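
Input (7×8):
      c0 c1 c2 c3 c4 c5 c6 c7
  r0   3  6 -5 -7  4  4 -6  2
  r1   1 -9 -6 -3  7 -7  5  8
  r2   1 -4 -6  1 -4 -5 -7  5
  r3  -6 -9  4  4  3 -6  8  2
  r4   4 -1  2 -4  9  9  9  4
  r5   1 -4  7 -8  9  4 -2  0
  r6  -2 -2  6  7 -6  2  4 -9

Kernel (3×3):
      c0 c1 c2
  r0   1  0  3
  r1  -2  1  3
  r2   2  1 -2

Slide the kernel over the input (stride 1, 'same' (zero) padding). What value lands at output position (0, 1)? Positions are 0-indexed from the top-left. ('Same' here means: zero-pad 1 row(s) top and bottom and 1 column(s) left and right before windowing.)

The receptive field on the zero-padded input at this output position is [0 0 0 / 3 6 -5 / 1 -9 -6]. Elementwise product with the kernel and sum: 0·1 + 0·3 + 3·-2 + 6·1 + -5·3 + 1·2 + -9·1 + -6·-2.

-10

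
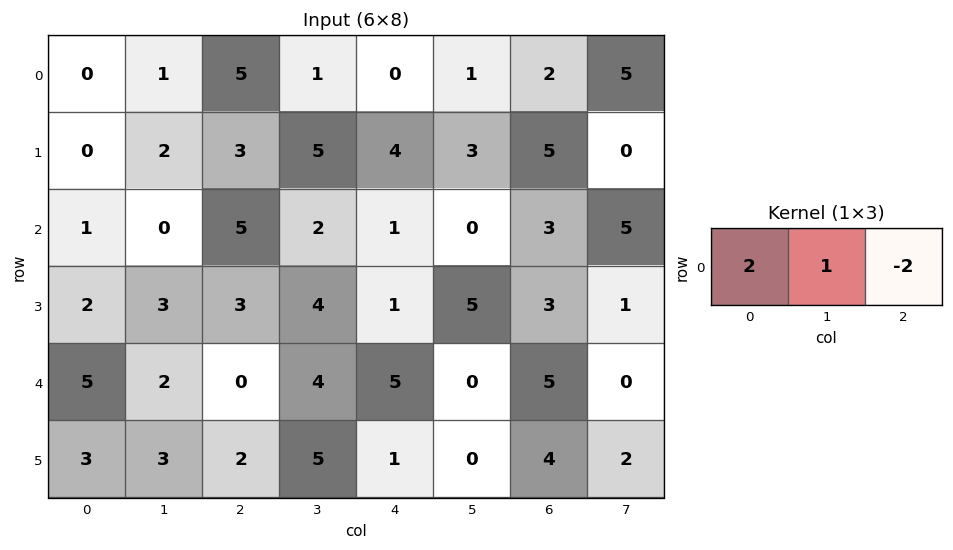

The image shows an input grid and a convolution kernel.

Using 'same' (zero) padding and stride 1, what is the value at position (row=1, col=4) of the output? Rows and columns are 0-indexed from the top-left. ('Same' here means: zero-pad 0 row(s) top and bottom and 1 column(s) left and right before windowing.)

8

The receptive field on the zero-padded input at this output position is [5 4 3]. Elementwise product with the kernel and sum: 5·2 + 4·1 + 3·-2.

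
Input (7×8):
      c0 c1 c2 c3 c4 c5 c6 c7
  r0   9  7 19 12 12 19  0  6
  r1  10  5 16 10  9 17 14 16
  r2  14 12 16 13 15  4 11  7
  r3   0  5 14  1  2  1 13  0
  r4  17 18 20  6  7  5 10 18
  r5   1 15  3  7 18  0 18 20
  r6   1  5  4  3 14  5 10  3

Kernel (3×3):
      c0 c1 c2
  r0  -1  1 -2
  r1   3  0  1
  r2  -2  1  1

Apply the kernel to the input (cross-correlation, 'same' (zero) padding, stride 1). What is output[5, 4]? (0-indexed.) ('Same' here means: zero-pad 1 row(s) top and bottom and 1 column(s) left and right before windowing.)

25

The receptive field on the zero-padded input at this output position is [6 7 5 / 7 18 0 / 3 14 5]. Elementwise product with the kernel and sum: 6·-1 + 7·1 + 5·-2 + 7·3 + 0·1 + 3·-2 + 14·1 + 5·1.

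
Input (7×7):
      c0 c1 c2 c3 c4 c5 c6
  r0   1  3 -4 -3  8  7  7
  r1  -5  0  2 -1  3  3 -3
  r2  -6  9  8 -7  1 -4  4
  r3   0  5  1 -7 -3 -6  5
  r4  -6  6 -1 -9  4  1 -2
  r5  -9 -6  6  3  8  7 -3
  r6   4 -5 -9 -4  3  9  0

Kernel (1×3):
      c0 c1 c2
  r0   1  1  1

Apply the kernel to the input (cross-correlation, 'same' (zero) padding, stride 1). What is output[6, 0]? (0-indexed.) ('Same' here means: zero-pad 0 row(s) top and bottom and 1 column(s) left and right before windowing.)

-1

The receptive field on the zero-padded input at this output position is [0 4 -5]. Elementwise product with the kernel and sum: 0·1 + 4·1 + -5·1.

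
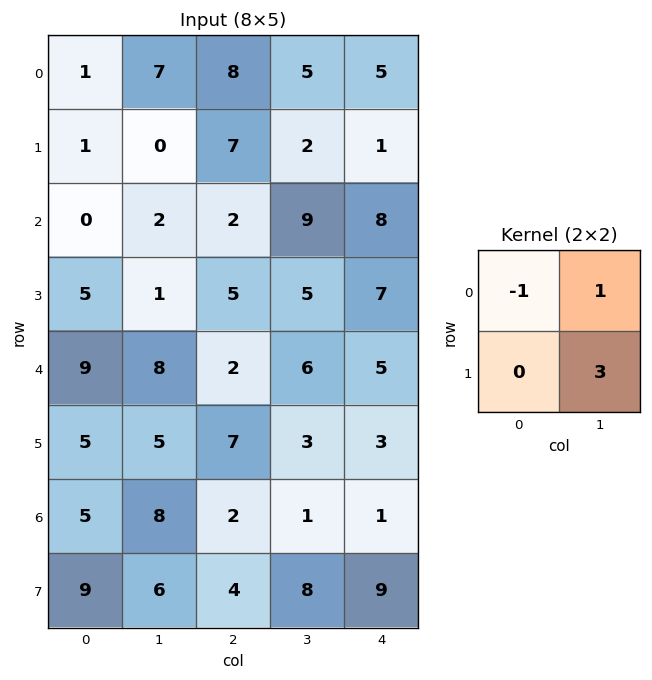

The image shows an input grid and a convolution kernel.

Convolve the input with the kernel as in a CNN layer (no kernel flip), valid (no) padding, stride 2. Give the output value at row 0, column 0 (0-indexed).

6

The receptive field on the input at this output position is [1 7 / 1 0]. Elementwise product with the kernel and sum: 1·-1 + 7·1 + 0·3.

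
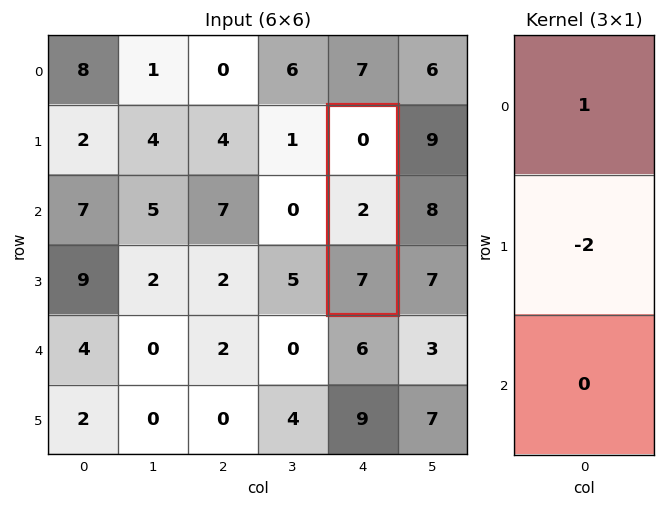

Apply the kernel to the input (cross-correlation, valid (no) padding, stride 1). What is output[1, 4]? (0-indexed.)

-4

The receptive field on the input at this output position is [0 / 2 / 7]. Elementwise product with the kernel and sum: 0·1 + 2·-2.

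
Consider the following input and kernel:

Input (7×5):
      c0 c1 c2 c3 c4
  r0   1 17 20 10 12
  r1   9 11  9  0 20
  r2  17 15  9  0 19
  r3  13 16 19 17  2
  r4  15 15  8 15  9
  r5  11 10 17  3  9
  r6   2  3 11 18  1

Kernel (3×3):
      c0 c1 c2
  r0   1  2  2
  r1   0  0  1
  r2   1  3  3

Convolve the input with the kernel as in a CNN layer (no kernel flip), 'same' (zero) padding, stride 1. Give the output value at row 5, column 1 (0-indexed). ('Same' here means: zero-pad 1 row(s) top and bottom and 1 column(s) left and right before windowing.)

122

The receptive field on the zero-padded input at this output position is [15 15 8 / 11 10 17 / 2 3 11]. Elementwise product with the kernel and sum: 15·1 + 15·2 + 8·2 + 17·1 + 2·1 + 3·3 + 11·3.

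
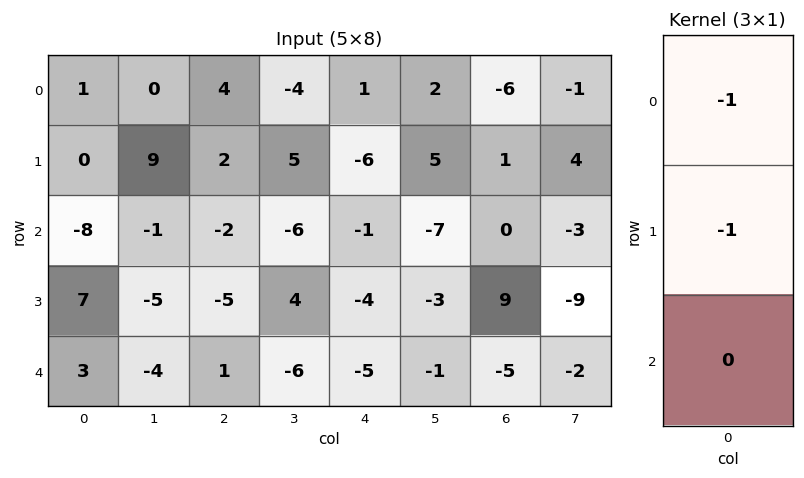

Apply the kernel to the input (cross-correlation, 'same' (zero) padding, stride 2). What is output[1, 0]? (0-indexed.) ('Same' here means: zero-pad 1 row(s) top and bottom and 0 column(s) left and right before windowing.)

8

The receptive field on the zero-padded input at this output position is [0 / -8 / 7]. Elementwise product with the kernel and sum: 0·-1 + -8·-1.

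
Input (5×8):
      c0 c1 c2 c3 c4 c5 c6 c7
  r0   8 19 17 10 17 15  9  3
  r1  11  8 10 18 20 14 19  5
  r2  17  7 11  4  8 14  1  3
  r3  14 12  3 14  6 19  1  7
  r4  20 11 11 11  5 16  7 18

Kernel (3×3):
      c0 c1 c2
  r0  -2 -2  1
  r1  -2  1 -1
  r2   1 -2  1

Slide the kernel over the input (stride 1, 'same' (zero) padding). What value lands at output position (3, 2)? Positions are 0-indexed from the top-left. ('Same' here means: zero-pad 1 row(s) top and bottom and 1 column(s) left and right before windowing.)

-67

The receptive field on the zero-padded input at this output position is [7 11 4 / 12 3 14 / 11 11 11]. Elementwise product with the kernel and sum: 7·-2 + 11·-2 + 4·1 + 12·-2 + 3·1 + 14·-1 + 11·1 + 11·-2 + 11·1.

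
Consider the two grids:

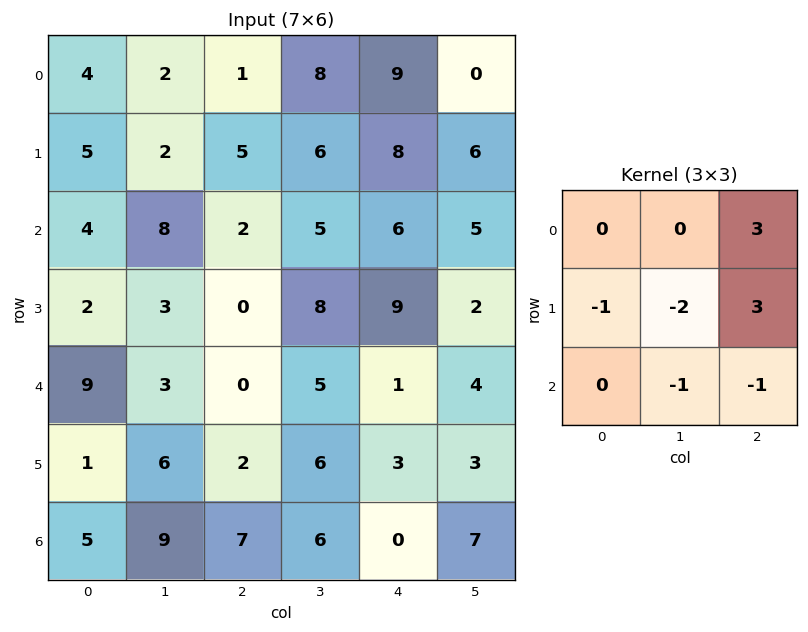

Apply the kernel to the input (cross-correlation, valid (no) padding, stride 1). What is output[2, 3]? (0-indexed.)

The receptive field on the input at this output position is [5 6 5 / 8 9 2 / 5 1 4]. Elementwise product with the kernel and sum: 5·3 + 8·-1 + 9·-2 + 2·3 + 1·-1 + 4·-1.

-10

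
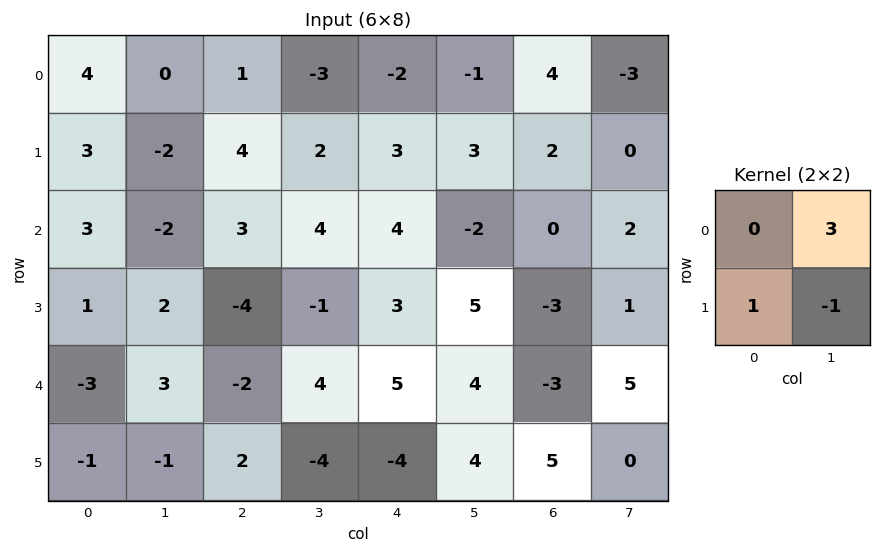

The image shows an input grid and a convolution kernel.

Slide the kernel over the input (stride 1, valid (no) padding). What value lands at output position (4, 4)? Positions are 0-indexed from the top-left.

4

The receptive field on the input at this output position is [5 4 / -4 4]. Elementwise product with the kernel and sum: 4·3 + -4·1 + 4·-1.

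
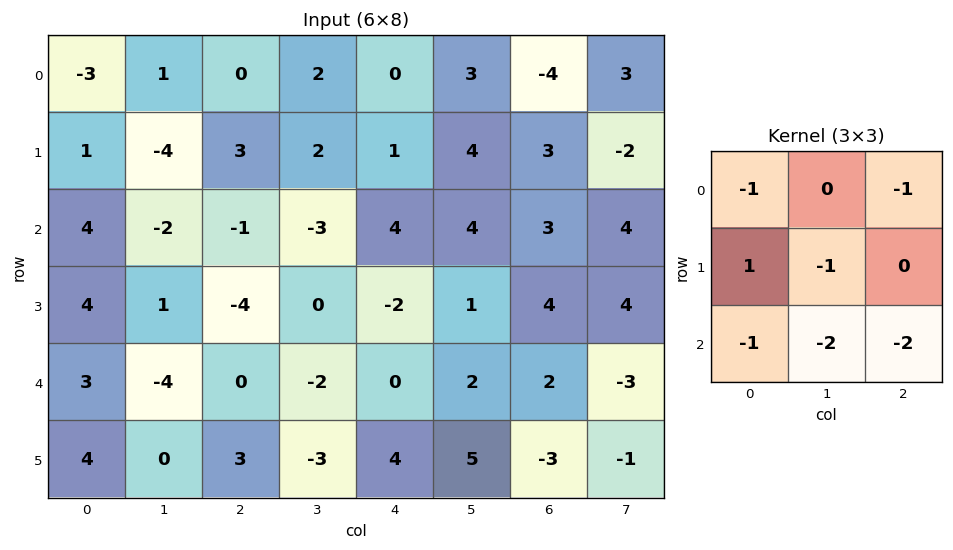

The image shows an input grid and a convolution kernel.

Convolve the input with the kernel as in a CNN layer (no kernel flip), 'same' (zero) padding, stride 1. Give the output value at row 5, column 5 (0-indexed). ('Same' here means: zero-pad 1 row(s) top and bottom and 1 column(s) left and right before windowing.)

The receptive field on the zero-padded input at this output position is [0 2 2 / 4 5 -3 / 0 0 0]. Elementwise product with the kernel and sum: 0·-1 + 2·-1 + 4·1 + 5·-1 + 0·-1 + 0·-2 + 0·-2.

-3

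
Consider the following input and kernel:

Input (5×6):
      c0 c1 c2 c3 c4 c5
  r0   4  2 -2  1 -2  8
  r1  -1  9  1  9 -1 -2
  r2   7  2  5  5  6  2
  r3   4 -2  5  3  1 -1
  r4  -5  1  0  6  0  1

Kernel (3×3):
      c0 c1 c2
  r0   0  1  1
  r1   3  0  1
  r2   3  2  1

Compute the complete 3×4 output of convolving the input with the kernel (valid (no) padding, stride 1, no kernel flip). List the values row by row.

Output[0,0]: The receptive field on the input at this output position is [4 2 -2 / -1 9 1 / 7 2 5]. Elementwise product with the kernel and sum: 2·1 + -2·1 + -1·3 + 1·1 + 7·3 + 2·2 + 5·1.
Output[0,1]: The receptive field on the input at this output position is [2 -2 1 / 9 1 9 / 2 5 5]. Elementwise product with the kernel and sum: -2·1 + 1·1 + 9·3 + 9·1 + 2·3 + 5·2 + 5·1.

28 56 32 60
49 28 51 24
11 16 39 35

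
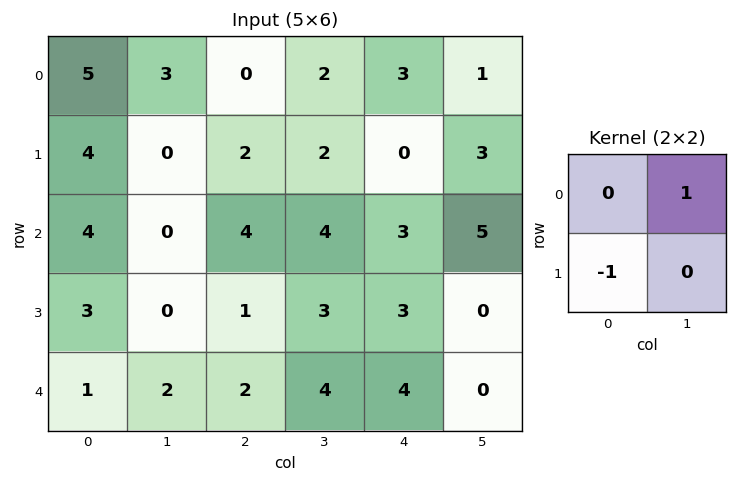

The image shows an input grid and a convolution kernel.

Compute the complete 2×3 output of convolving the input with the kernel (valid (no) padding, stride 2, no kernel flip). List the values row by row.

-1 0 1
-3 3 2

Output[0,0]: The receptive field on the input at this output position is [5 3 / 4 0]. Elementwise product with the kernel and sum: 3·1 + 4·-1.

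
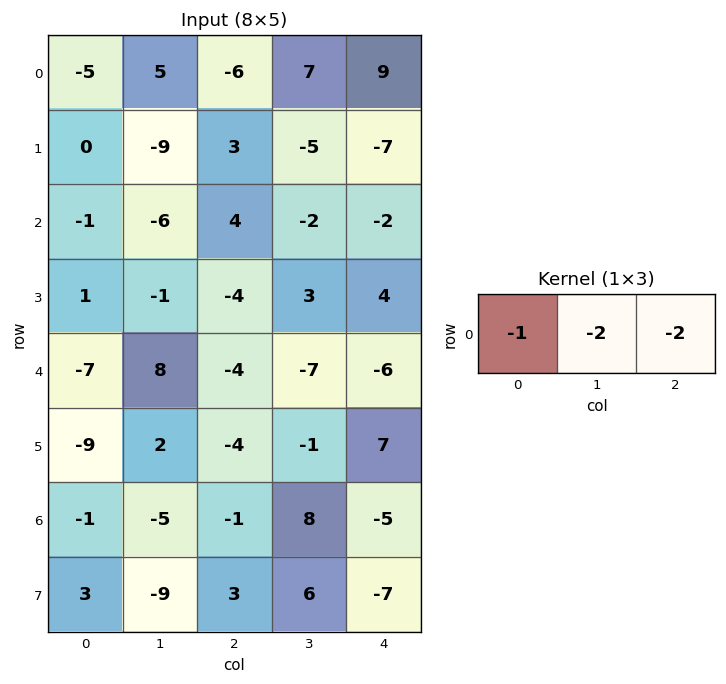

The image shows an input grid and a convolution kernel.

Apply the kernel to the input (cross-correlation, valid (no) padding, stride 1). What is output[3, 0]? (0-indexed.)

The receptive field on the input at this output position is [1 -1 -4]. Elementwise product with the kernel and sum: 1·-1 + -1·-2 + -4·-2.

9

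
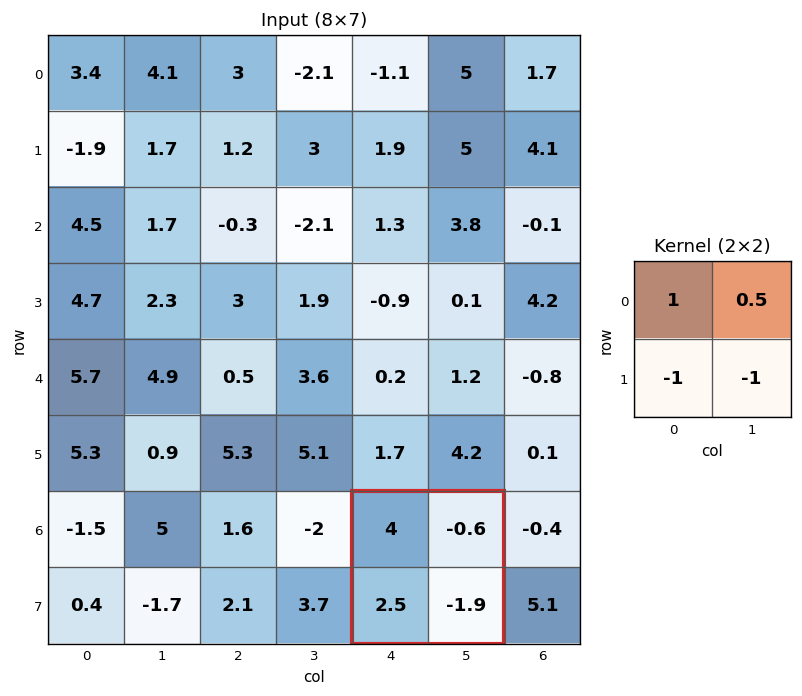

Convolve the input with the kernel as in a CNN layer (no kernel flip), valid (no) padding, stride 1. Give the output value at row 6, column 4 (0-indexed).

3.1

The receptive field on the input at this output position is [4 -0.6 / 2.5 -1.9]. Elementwise product with the kernel and sum: 4·1 + -0.6·0.5 + 2.5·-1 + -1.9·-1.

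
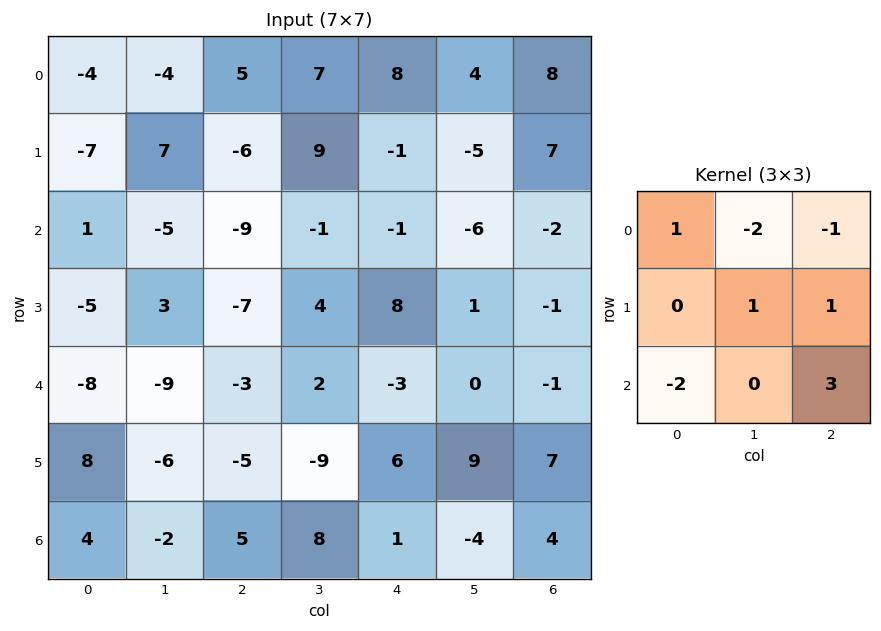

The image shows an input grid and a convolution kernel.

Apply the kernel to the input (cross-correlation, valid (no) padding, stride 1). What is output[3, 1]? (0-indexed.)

-3

The receptive field on the input at this output position is [3 -7 4 / -9 -3 2 / -6 -5 -9]. Elementwise product with the kernel and sum: 3·1 + -7·-2 + 4·-1 + -3·1 + 2·1 + -6·-2 + -9·3.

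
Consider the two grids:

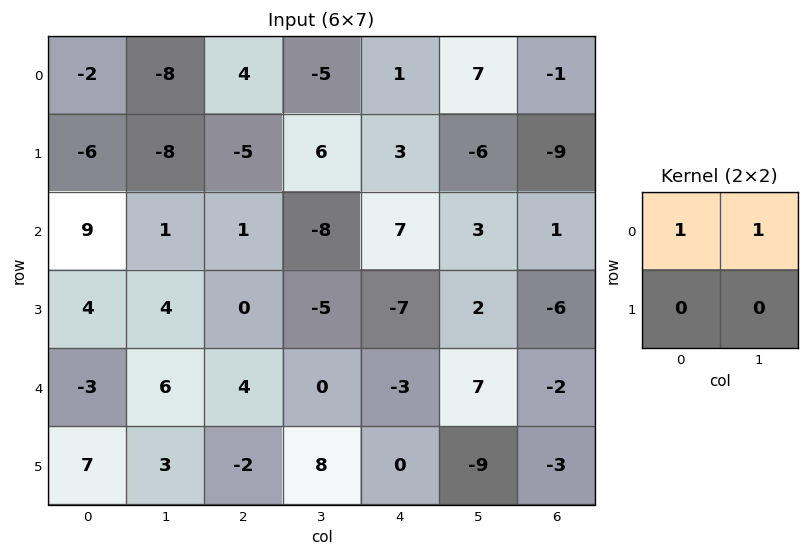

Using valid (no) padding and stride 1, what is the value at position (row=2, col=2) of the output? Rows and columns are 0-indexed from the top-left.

-7

The receptive field on the input at this output position is [1 -8 / 0 -5]. Elementwise product with the kernel and sum: 1·1 + -8·1.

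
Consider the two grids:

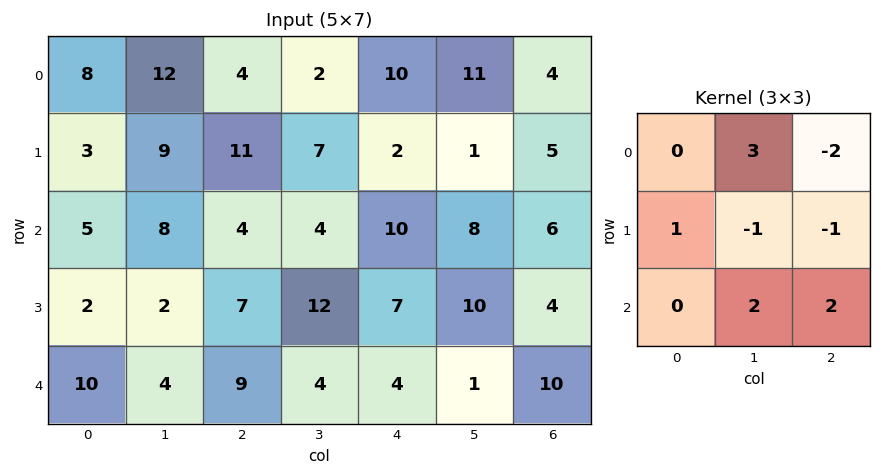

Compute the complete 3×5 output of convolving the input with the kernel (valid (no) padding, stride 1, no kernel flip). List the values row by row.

35 15 16 48 49
16 57 45 24 17
35 13 -4 19 27

Output[0,0]: The receptive field on the input at this output position is [8 12 4 / 3 9 11 / 5 8 4]. Elementwise product with the kernel and sum: 12·3 + 4·-2 + 3·1 + 9·-1 + 11·-1 + 8·2 + 4·2.
Output[0,1]: The receptive field on the input at this output position is [12 4 2 / 9 11 7 / 8 4 4]. Elementwise product with the kernel and sum: 4·3 + 2·-2 + 9·1 + 11·-1 + 7·-1 + 4·2 + 4·2.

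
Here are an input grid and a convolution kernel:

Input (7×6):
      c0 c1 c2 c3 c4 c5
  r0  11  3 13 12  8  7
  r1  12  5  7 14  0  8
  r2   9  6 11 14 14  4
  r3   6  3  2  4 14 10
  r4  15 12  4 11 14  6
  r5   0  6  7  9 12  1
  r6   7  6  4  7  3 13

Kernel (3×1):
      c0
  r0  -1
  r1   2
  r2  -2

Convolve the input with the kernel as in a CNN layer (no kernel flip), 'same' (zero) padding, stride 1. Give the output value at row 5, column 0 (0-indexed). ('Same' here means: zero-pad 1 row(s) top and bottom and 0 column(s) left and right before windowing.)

The receptive field on the zero-padded input at this output position is [15 / 0 / 7]. Elementwise product with the kernel and sum: 15·-1 + 0·2 + 7·-2.

-29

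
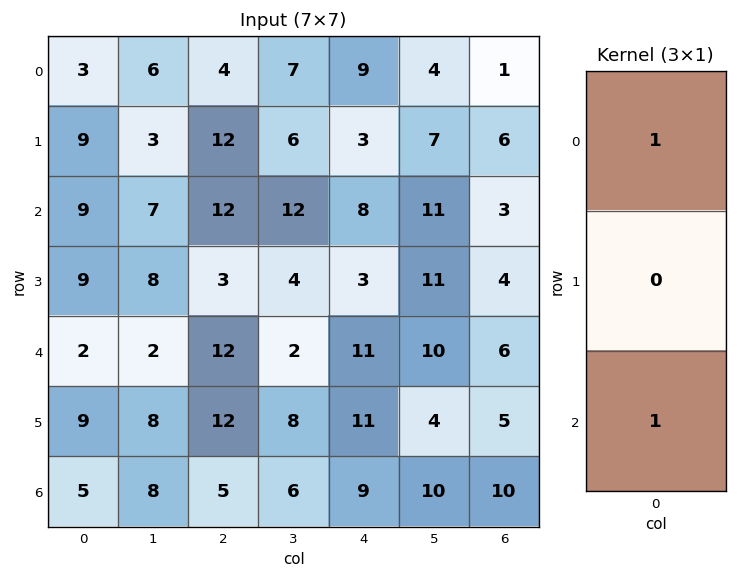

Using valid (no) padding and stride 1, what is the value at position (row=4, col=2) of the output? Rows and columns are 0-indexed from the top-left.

The receptive field on the input at this output position is [12 / 12 / 5]. Elementwise product with the kernel and sum: 12·1 + 5·1.

17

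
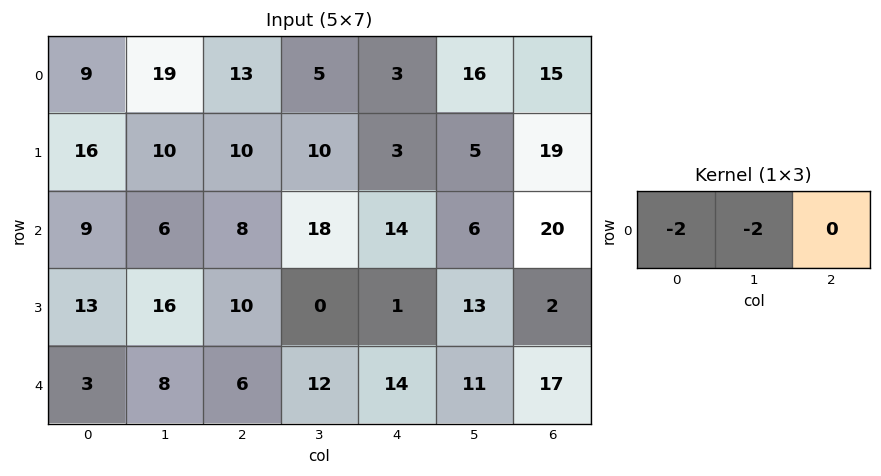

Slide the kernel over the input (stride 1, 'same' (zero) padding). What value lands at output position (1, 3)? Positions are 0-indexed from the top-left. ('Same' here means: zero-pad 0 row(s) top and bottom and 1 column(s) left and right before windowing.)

-40

The receptive field on the zero-padded input at this output position is [10 10 3]. Elementwise product with the kernel and sum: 10·-2 + 10·-2.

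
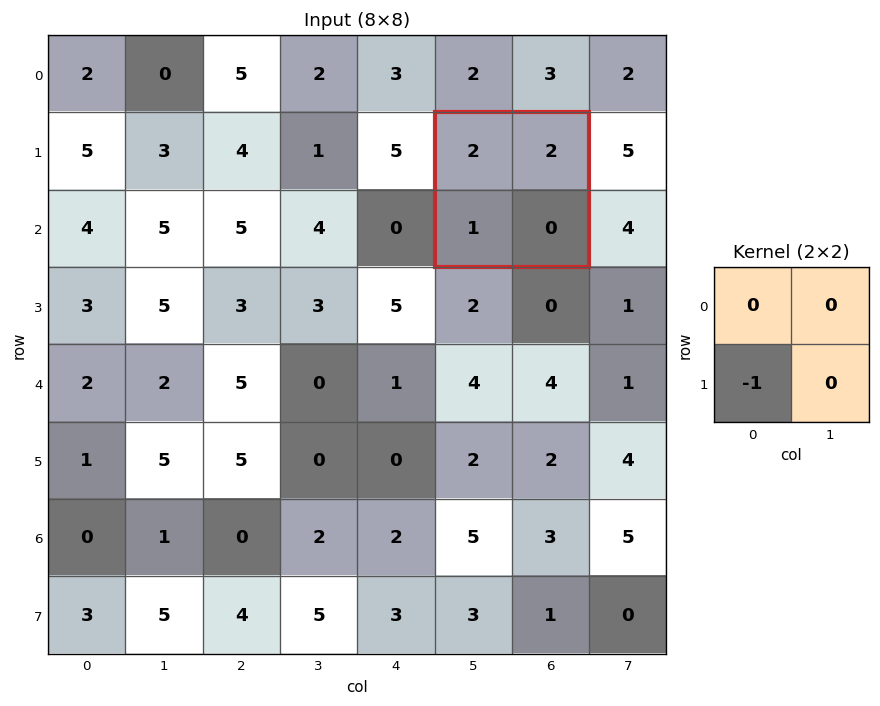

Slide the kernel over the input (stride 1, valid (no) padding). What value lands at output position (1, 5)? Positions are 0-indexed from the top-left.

-1

The receptive field on the input at this output position is [2 2 / 1 0]. Elementwise product with the kernel and sum: 1·-1.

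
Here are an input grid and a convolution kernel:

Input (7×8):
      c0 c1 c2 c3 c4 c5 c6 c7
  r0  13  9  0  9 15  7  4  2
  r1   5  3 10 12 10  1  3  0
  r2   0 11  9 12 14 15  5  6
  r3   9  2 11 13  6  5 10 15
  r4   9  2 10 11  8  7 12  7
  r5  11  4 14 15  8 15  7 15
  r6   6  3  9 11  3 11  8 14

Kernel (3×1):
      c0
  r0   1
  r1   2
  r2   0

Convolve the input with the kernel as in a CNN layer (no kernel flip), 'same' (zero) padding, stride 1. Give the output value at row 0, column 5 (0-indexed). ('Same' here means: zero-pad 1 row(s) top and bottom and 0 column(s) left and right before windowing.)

The receptive field on the zero-padded input at this output position is [0 / 7 / 1]. Elementwise product with the kernel and sum: 0·1 + 7·2.

14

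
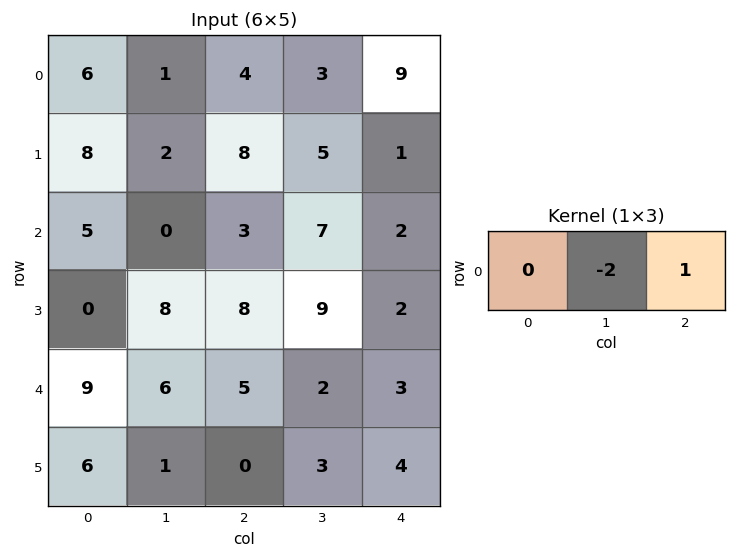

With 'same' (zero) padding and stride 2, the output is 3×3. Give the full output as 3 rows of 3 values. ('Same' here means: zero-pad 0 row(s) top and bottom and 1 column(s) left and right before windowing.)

-11 -5 -18
-10 1 -4
-12 -8 -6

Output[0,0]: The receptive field on the zero-padded input at this output position is [0 6 1]. Elementwise product with the kernel and sum: 6·-2 + 1·1.
Output[0,1]: The receptive field on the zero-padded input at this output position is [1 4 3]. Elementwise product with the kernel and sum: 4·-2 + 3·1.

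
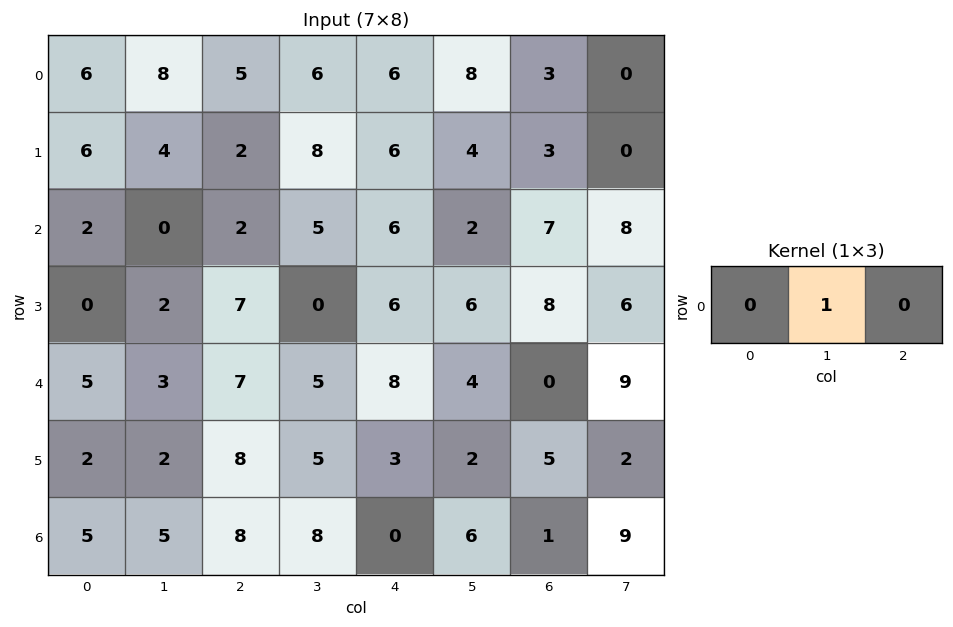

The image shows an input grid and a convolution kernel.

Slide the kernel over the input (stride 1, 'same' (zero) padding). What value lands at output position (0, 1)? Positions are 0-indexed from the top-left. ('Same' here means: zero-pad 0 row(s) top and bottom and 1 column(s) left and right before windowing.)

8

The receptive field on the zero-padded input at this output position is [6 8 5]. Elementwise product with the kernel and sum: 8·1.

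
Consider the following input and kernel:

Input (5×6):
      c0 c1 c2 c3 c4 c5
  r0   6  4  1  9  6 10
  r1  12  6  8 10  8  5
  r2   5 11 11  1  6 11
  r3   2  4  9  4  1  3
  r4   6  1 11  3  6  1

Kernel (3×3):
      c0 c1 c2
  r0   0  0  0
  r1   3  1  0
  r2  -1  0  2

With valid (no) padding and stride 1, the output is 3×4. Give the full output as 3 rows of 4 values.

Output[0,0]: The receptive field on the input at this output position is [6 4 1 / 12 6 8 / 5 11 11]. Elementwise product with the kernel and sum: 12·3 + 6·1 + 5·-1 + 11·2.

59 17 35 59
42 48 27 11
26 26 32 12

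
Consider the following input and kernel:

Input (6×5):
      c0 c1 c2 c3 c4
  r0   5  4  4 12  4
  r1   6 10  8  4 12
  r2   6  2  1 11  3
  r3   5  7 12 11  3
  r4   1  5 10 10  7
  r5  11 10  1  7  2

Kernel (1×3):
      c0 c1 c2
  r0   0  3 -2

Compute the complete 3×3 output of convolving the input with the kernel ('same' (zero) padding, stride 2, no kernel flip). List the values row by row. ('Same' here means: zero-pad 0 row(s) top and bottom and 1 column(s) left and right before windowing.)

Output[0,0]: The receptive field on the zero-padded input at this output position is [0 5 4]. Elementwise product with the kernel and sum: 5·3 + 4·-2.
Output[0,1]: The receptive field on the zero-padded input at this output position is [4 4 12]. Elementwise product with the kernel and sum: 4·3 + 12·-2.

7 -12 12
14 -19 9
-7 10 21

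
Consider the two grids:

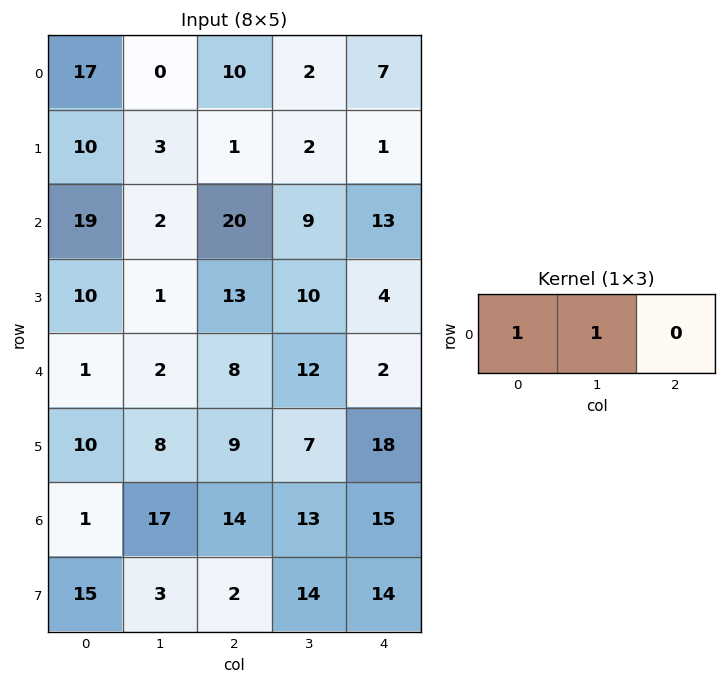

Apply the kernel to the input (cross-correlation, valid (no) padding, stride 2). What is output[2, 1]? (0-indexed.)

The receptive field on the input at this output position is [8 12 2]. Elementwise product with the kernel and sum: 8·1 + 12·1.

20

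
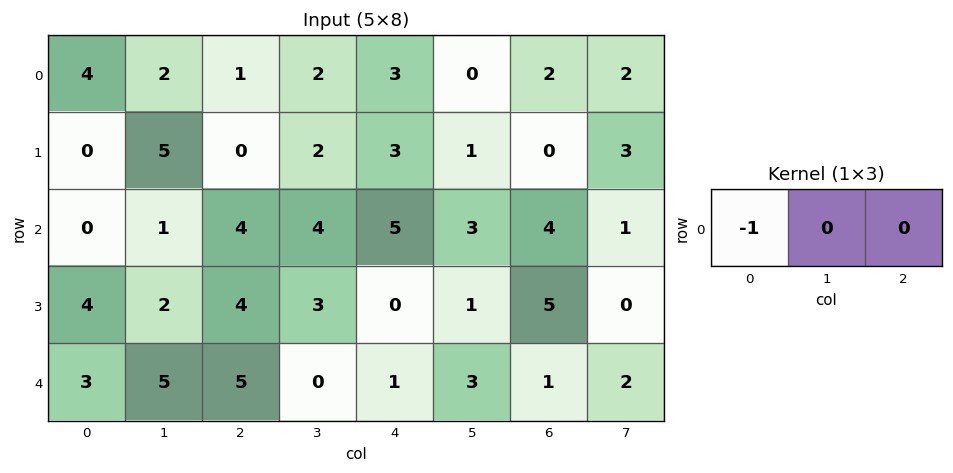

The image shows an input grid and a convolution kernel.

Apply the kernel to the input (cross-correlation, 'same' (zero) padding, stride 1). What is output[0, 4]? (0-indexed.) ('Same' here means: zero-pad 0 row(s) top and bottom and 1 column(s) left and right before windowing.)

-2

The receptive field on the zero-padded input at this output position is [2 3 0]. Elementwise product with the kernel and sum: 2·-1.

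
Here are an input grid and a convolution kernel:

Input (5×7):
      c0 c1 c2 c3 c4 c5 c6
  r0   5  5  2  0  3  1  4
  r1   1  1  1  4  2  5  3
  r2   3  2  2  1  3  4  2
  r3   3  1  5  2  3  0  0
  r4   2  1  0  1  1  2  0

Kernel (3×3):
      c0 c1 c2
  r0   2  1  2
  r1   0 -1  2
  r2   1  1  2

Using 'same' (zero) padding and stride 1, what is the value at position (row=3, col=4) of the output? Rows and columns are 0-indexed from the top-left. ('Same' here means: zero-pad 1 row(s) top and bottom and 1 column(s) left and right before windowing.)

The receptive field on the zero-padded input at this output position is [1 3 4 / 2 3 0 / 1 1 2]. Elementwise product with the kernel and sum: 1·2 + 3·1 + 4·2 + 3·-1 + 0·2 + 1·1 + 1·1 + 2·2.

16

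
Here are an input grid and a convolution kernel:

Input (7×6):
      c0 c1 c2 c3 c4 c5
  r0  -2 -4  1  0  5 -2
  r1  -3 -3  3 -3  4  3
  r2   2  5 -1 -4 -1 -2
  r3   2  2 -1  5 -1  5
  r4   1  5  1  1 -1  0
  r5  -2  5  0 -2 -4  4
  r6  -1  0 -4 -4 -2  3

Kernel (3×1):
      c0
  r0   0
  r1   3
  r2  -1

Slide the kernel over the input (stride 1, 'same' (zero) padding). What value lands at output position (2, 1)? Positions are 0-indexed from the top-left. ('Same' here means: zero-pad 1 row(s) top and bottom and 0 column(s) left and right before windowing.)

13

The receptive field on the zero-padded input at this output position is [-3 / 5 / 2]. Elementwise product with the kernel and sum: 5·3 + 2·-1.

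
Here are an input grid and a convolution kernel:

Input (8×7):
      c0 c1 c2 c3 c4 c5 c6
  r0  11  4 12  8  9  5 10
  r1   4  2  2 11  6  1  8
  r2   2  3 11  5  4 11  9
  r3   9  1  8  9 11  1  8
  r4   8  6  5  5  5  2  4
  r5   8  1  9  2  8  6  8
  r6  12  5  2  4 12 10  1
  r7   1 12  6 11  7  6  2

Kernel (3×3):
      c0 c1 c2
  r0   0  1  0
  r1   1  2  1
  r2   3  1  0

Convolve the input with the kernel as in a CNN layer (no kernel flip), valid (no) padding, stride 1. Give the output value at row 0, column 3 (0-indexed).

The receptive field on the input at this output position is [8 9 5 / 11 6 1 / 5 4 11]. Elementwise product with the kernel and sum: 9·1 + 11·1 + 6·2 + 1·1 + 5·3 + 4·1.

52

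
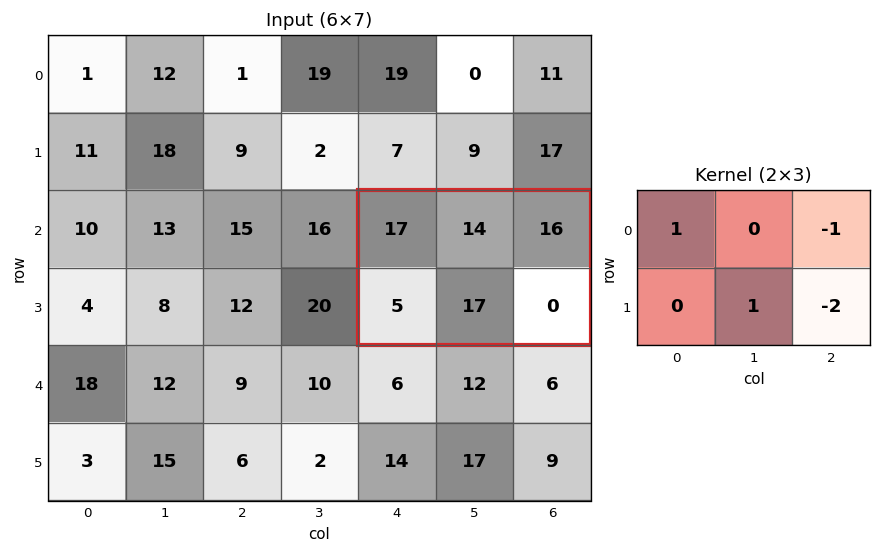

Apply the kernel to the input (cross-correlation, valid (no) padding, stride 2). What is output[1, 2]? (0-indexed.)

18

The receptive field on the input at this output position is [17 14 16 / 5 17 0]. Elementwise product with the kernel and sum: 17·1 + 16·-1 + 17·1 + 0·-2.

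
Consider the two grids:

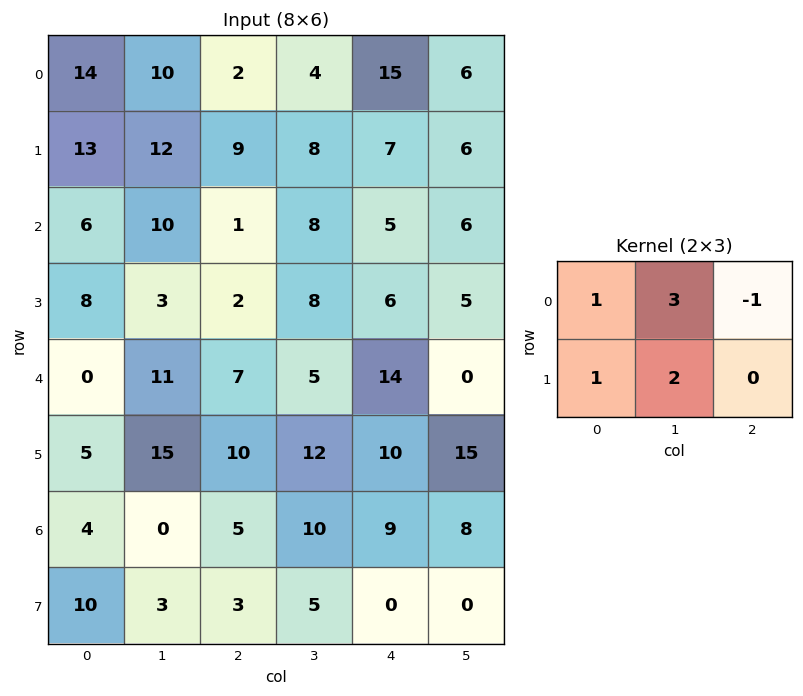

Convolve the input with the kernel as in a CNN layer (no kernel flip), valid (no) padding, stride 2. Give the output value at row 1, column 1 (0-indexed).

38

The receptive field on the input at this output position is [1 8 5 / 2 8 6]. Elementwise product with the kernel and sum: 1·1 + 8·3 + 5·-1 + 2·1 + 8·2.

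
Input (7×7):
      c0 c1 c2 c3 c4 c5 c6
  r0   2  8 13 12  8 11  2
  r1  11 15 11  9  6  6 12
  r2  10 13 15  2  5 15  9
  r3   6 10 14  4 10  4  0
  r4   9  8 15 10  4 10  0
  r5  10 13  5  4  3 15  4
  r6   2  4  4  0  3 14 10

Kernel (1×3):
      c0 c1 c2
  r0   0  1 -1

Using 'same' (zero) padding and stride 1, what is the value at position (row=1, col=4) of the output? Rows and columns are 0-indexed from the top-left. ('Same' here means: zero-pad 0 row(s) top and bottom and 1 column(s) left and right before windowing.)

0

The receptive field on the zero-padded input at this output position is [9 6 6]. Elementwise product with the kernel and sum: 6·1 + 6·-1.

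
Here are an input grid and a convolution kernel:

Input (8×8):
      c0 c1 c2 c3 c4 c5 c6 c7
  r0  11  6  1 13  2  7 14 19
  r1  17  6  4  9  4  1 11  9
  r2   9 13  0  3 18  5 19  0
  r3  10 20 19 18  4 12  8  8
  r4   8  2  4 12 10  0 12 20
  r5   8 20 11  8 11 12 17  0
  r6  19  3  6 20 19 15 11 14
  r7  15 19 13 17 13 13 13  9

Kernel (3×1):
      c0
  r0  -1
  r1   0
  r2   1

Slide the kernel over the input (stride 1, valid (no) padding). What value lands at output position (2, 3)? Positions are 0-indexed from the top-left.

The receptive field on the input at this output position is [3 / 18 / 12]. Elementwise product with the kernel and sum: 3·-1 + 12·1.

9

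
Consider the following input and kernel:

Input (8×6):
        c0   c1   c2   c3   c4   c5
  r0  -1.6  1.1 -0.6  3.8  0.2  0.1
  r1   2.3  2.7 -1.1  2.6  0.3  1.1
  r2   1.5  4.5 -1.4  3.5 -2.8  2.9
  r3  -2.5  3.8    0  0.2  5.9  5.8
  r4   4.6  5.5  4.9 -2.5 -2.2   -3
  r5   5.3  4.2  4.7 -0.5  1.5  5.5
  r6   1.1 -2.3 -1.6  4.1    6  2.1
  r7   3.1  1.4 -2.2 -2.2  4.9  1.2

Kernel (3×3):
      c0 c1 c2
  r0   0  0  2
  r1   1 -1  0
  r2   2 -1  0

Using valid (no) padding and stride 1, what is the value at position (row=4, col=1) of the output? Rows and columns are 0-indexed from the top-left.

-8.5

The receptive field on the input at this output position is [5.5 4.9 -2.5 / 4.2 4.7 -0.5 / -2.3 -1.6 4.1]. Elementwise product with the kernel and sum: -2.5·2 + 4.2·1 + 4.7·-1 + -2.3·2 + -1.6·-1.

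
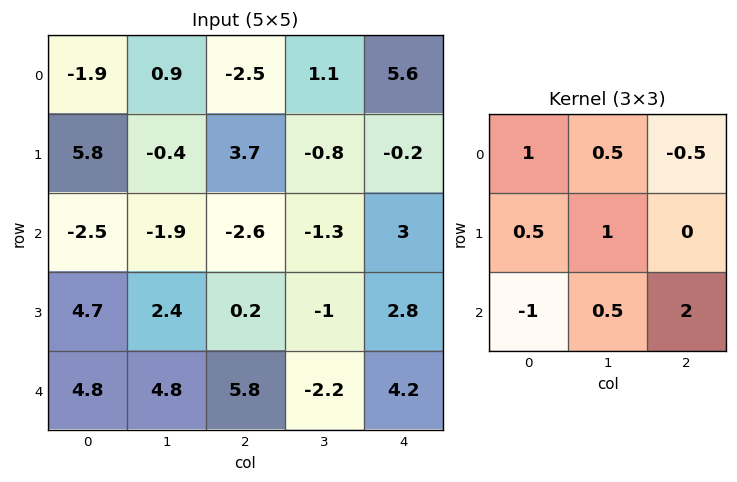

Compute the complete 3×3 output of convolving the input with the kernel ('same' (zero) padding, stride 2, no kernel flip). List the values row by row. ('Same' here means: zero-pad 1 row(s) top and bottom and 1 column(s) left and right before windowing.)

Output[0,0]: The receptive field on the zero-padded input at this output position is [0 0 0 / 0 -1.9 0.9 / 0 5.8 -0.4]. Elementwise product with the kernel and sum: 0·1 + 0·0.5 + 0·-0.5 + 0·0.5 + -1.9·1 + 0·-1 + 5.8·0.5 + -0.4·2.

0.2 -1.4 6.85
7.75 -6 3.85
5.95 11.2 3.5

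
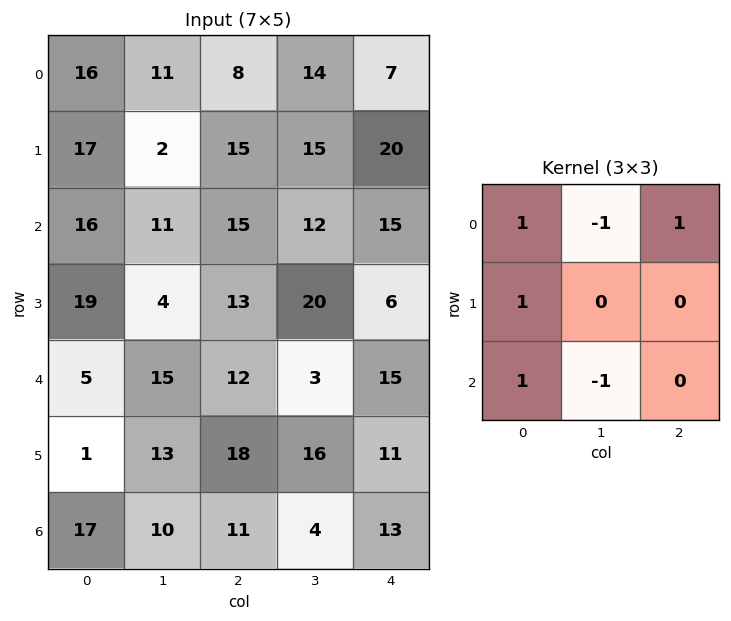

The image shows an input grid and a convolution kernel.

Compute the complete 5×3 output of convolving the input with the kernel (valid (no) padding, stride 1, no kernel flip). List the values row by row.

Output[0,0]: The receptive field on the input at this output position is [16 11 8 / 17 2 15 / 16 11 15]. Elementwise product with the kernel and sum: 16·1 + 11·-1 + 8·1 + 17·1 + 16·1 + 11·-1.
Output[0,1]: The receptive field on the input at this output position is [11 8 14 / 2 15 15 / 11 15 12]. Elementwise product with the kernel and sum: 11·1 + 8·-1 + 14·1 + 2·1 + 11·1 + 15·-1.

35 15 19
61 4 28
29 15 40
21 21 13
10 18 49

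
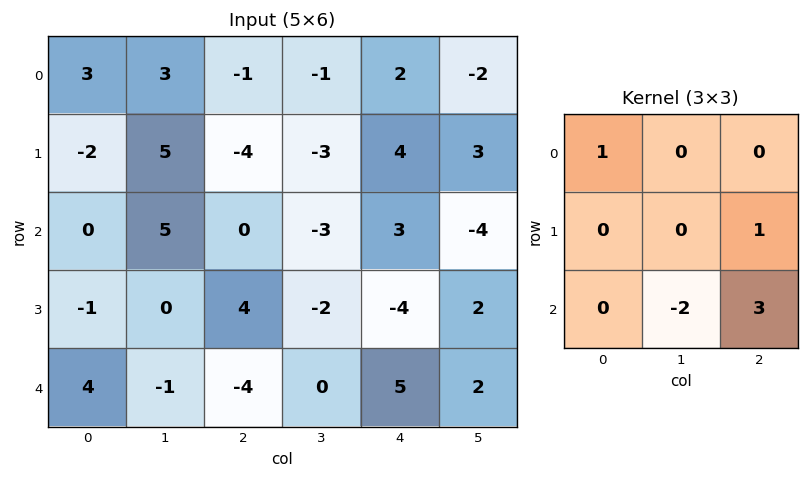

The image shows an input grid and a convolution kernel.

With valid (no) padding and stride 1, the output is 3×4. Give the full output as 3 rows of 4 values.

-11 -9 18 -16
10 -12 -9 7
-6 11 11 -5

Output[0,0]: The receptive field on the input at this output position is [3 3 -1 / -2 5 -4 / 0 5 0]. Elementwise product with the kernel and sum: 3·1 + -4·1 + 5·-2 + 0·3.
Output[0,1]: The receptive field on the input at this output position is [3 -1 -1 / 5 -4 -3 / 5 0 -3]. Elementwise product with the kernel and sum: 3·1 + -3·1 + 0·-2 + -3·3.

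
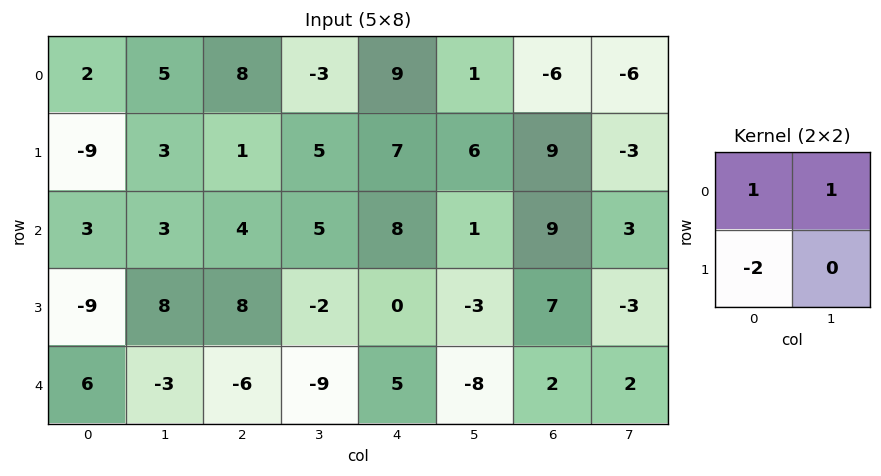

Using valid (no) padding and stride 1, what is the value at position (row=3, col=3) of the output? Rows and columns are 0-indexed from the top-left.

The receptive field on the input at this output position is [-2 0 / -9 5]. Elementwise product with the kernel and sum: -2·1 + 0·1 + -9·-2.

16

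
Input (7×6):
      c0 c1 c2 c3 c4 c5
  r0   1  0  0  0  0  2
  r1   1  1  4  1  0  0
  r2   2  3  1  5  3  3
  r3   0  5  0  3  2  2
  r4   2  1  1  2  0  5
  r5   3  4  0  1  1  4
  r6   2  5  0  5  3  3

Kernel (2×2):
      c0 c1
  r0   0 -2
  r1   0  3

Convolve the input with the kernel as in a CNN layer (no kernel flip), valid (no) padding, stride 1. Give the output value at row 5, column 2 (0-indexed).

13

The receptive field on the input at this output position is [0 1 / 0 5]. Elementwise product with the kernel and sum: 1·-2 + 5·3.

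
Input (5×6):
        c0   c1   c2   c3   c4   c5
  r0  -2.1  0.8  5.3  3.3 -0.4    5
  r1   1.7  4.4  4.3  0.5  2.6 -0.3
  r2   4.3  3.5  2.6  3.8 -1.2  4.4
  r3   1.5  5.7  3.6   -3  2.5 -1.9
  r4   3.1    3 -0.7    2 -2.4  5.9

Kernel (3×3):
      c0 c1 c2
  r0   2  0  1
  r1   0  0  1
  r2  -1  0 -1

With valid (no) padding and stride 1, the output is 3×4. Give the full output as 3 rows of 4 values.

Output[0,0]: The receptive field on the input at this output position is [-2.1 0.8 5.3 / 1.7 4.4 4.3 / 4.3 3.5 2.6]. Elementwise product with the kernel and sum: -2.1·2 + 5.3·1 + 4.3·1 + 4.3·-1 + 2.6·-1.
Output[0,1]: The receptive field on the input at this output position is [0.8 5.3 3.3 / 4.4 4.3 0.5 / 3.5 2.6 3.8]. Elementwise product with the kernel and sum: 0.8·2 + 3.3·1 + 0.5·1 + 3.5·-1 + 3.8·-1.

-1.5 -1.9 11.4 3.1
5.2 10.4 3.9 10
12.4 2.8 9.6 2.2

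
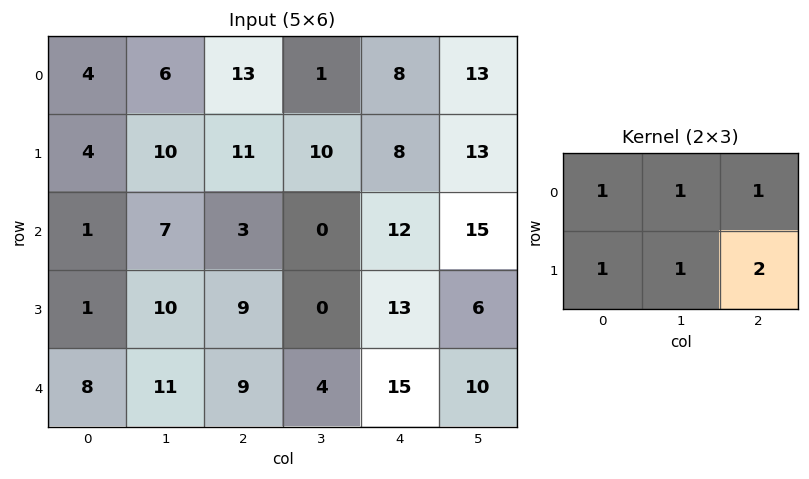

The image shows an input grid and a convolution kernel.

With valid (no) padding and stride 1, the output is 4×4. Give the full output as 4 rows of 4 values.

Output[0,0]: The receptive field on the input at this output position is [4 6 13 / 4 10 11]. Elementwise product with the kernel and sum: 4·1 + 6·1 + 13·1 + 4·1 + 10·1 + 11·2.

59 61 59 66
39 41 56 73
40 29 50 52
57 47 65 58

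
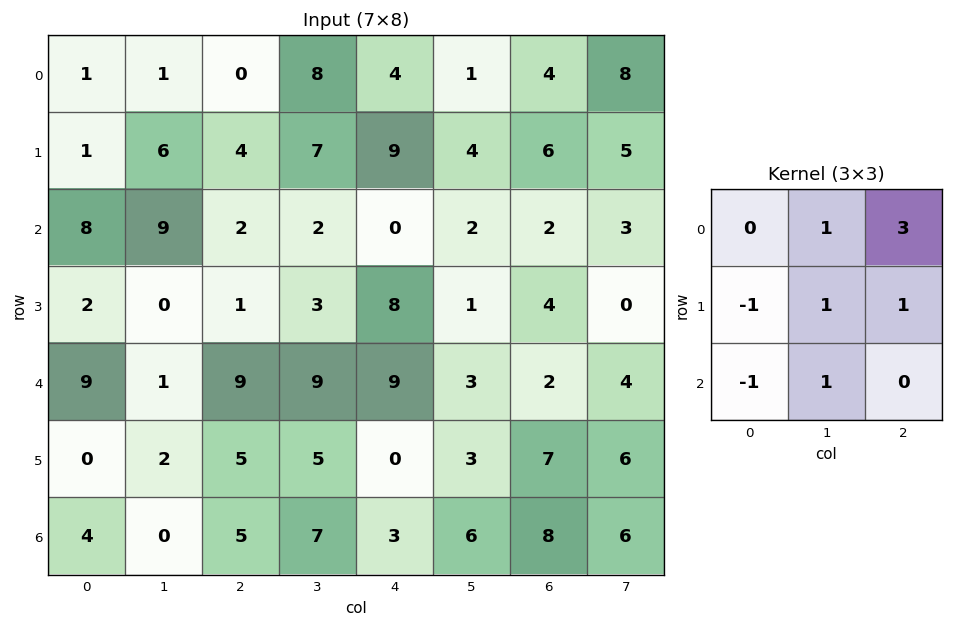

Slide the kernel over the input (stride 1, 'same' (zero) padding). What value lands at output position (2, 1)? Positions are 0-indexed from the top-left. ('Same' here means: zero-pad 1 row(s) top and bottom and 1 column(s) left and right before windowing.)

The receptive field on the zero-padded input at this output position is [1 6 4 / 8 9 2 / 2 0 1]. Elementwise product with the kernel and sum: 6·1 + 4·3 + 8·-1 + 9·1 + 2·1 + 2·-1 + 0·1.

19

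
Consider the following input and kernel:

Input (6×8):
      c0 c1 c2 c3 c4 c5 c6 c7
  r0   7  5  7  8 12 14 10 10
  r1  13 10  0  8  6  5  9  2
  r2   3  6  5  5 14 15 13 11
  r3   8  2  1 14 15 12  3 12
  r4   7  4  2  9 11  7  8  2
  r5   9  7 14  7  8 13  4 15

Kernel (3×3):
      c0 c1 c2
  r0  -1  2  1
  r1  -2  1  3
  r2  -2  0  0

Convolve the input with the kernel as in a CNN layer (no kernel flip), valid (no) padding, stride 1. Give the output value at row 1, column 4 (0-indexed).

The receptive field on the input at this output position is [6 5 9 / 14 15 13 / 15 12 3]. Elementwise product with the kernel and sum: 6·-1 + 5·2 + 9·1 + 14·-2 + 15·1 + 13·3 + 15·-2.

9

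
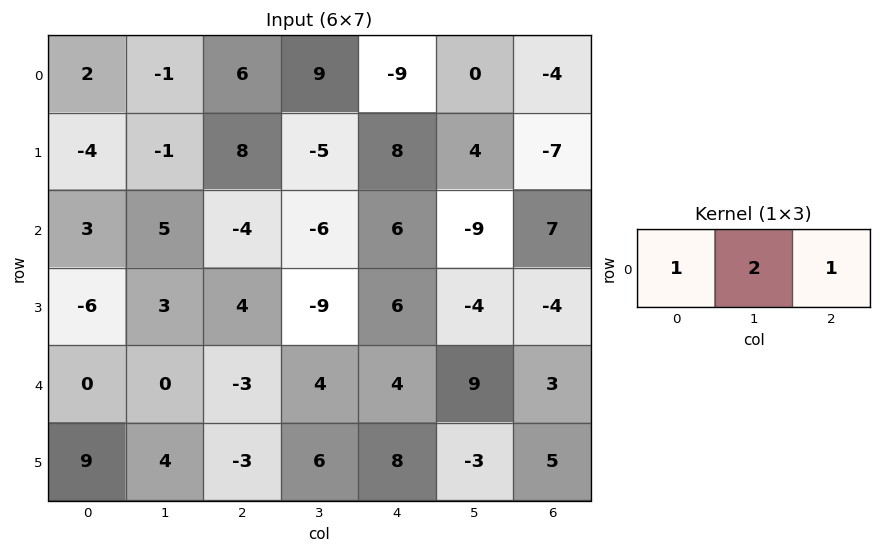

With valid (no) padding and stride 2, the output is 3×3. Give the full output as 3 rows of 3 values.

6 15 -13
9 -10 -5
-3 9 25

Output[0,0]: The receptive field on the input at this output position is [2 -1 6]. Elementwise product with the kernel and sum: 2·1 + -1·2 + 6·1.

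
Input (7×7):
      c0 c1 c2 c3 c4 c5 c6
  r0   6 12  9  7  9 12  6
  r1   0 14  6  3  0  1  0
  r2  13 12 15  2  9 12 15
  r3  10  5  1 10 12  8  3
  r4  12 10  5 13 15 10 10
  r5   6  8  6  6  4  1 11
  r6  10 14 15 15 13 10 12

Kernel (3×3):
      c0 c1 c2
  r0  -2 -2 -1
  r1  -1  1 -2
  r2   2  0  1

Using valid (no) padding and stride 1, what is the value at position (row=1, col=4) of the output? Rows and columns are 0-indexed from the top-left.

-2

The receptive field on the input at this output position is [0 1 0 / 9 12 15 / 12 8 3]. Elementwise product with the kernel and sum: 0·-2 + 1·-2 + 0·-1 + 9·-1 + 12·1 + 15·-2 + 12·2 + 3·1.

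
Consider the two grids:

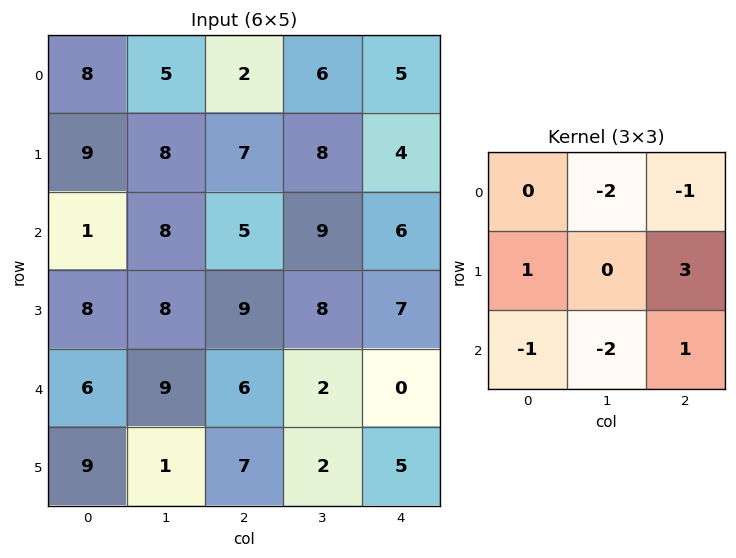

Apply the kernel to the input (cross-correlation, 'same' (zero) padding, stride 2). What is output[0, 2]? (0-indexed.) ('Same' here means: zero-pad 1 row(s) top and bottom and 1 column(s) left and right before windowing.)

The receptive field on the zero-padded input at this output position is [0 0 0 / 6 5 0 / 8 4 0]. Elementwise product with the kernel and sum: 0·-2 + 0·-1 + 6·1 + 0·3 + 8·-1 + 4·-2 + 0·1.

-10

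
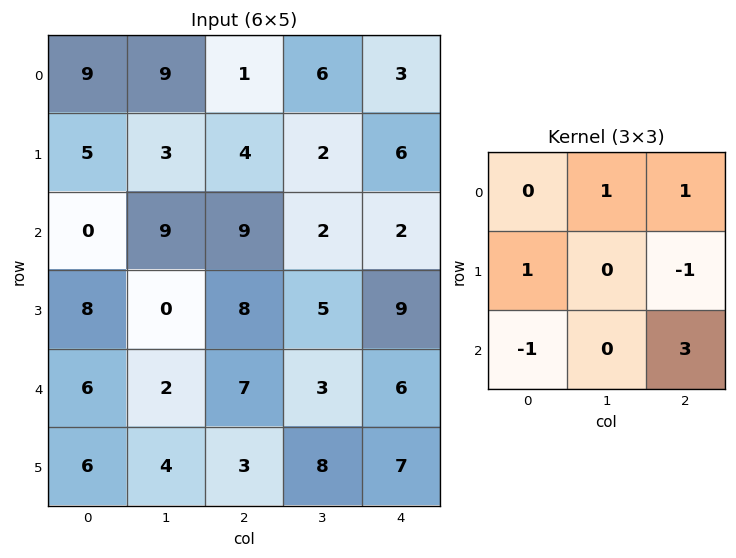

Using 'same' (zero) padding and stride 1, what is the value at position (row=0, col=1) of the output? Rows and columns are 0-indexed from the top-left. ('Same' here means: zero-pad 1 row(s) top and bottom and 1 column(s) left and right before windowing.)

15

The receptive field on the zero-padded input at this output position is [0 0 0 / 9 9 1 / 5 3 4]. Elementwise product with the kernel and sum: 0·1 + 0·1 + 9·1 + 1·-1 + 5·-1 + 4·3.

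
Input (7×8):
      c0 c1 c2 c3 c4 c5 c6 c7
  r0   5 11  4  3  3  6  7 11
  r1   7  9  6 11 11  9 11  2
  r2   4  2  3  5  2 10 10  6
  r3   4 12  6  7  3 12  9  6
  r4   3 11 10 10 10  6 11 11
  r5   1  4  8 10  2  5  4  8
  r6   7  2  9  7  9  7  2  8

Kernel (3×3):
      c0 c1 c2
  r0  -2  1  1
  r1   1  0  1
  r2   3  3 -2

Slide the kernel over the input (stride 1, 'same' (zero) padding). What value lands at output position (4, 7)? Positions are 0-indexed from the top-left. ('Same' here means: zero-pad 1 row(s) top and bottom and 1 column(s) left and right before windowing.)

The receptive field on the zero-padded input at this output position is [9 6 0 / 11 11 0 / 4 8 0]. Elementwise product with the kernel and sum: 9·-2 + 6·1 + 0·1 + 11·1 + 0·1 + 4·3 + 8·3 + 0·-2.

35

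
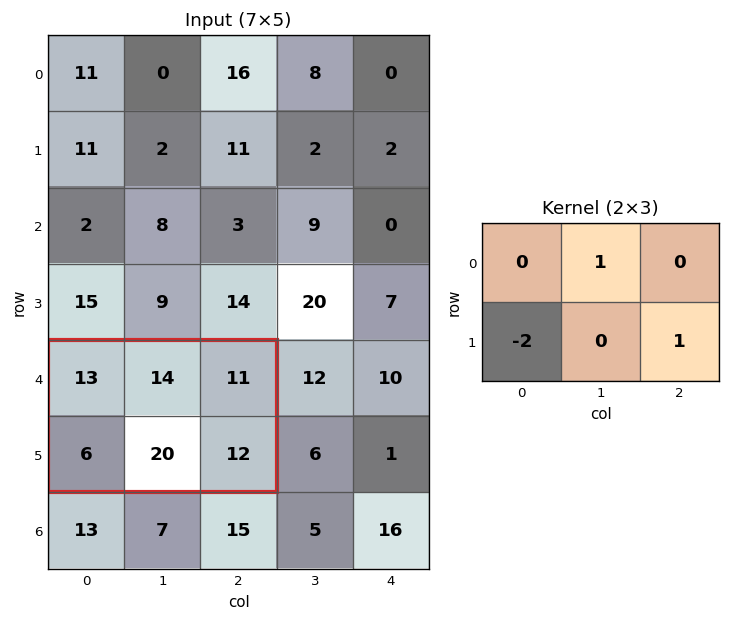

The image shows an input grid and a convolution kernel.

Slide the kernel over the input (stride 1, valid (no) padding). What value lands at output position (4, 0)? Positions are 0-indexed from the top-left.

The receptive field on the input at this output position is [13 14 11 / 6 20 12]. Elementwise product with the kernel and sum: 14·1 + 6·-2 + 12·1.

14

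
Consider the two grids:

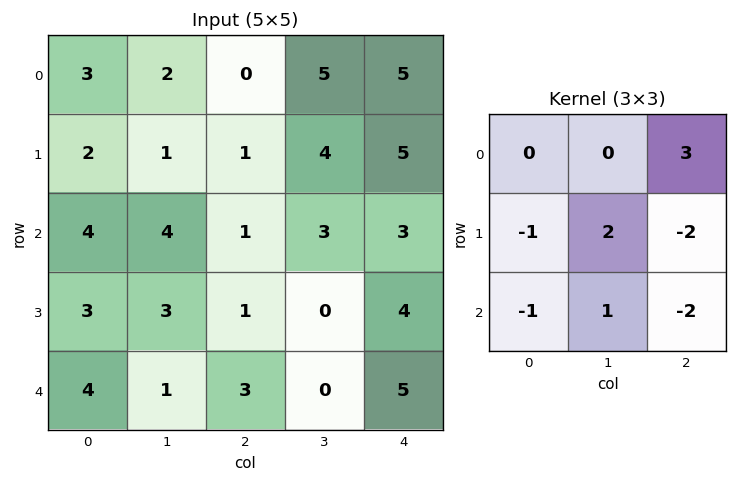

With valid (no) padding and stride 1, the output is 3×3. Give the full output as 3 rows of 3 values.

-4 -1 8
3 2 5
-5 10 -13

Output[0,0]: The receptive field on the input at this output position is [3 2 0 / 2 1 1 / 4 4 1]. Elementwise product with the kernel and sum: 0·3 + 2·-1 + 1·2 + 1·-2 + 4·-1 + 4·1 + 1·-2.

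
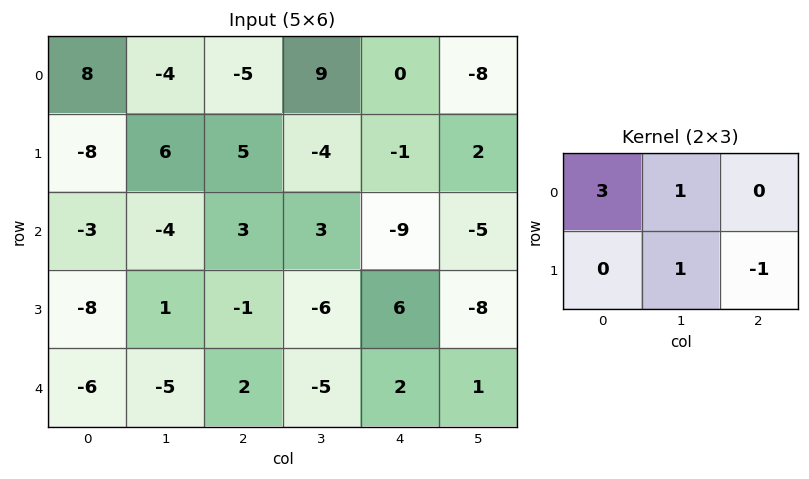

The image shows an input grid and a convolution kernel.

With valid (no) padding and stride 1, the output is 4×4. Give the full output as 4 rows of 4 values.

21 -8 -9 24
-25 23 23 -17
-11 -4 0 14
-30 9 -16 -11

Output[0,0]: The receptive field on the input at this output position is [8 -4 -5 / -8 6 5]. Elementwise product with the kernel and sum: 8·3 + -4·1 + 6·1 + 5·-1.
Output[0,1]: The receptive field on the input at this output position is [-4 -5 9 / 6 5 -4]. Elementwise product with the kernel and sum: -4·3 + -5·1 + 5·1 + -4·-1.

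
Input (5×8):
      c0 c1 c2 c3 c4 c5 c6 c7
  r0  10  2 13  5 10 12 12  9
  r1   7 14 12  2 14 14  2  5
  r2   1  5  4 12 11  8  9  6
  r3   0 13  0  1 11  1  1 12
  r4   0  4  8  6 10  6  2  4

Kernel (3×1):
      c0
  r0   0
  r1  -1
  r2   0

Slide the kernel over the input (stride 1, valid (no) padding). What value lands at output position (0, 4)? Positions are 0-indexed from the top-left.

-14

The receptive field on the input at this output position is [10 / 14 / 11]. Elementwise product with the kernel and sum: 14·-1.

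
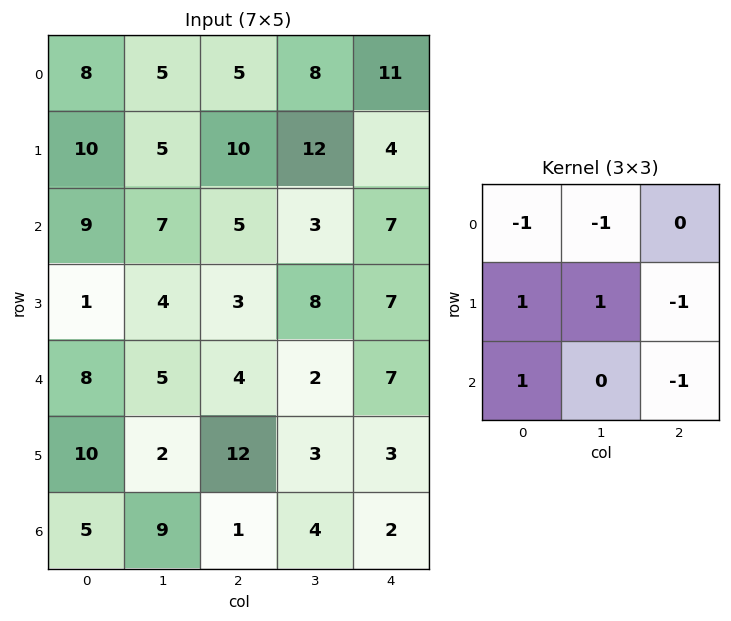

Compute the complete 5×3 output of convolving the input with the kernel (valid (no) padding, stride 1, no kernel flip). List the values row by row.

Output[0,0]: The receptive field on the input at this output position is [8 5 5 / 10 5 10 / 9 7 5]. Elementwise product with the kernel and sum: 8·-1 + 5·-1 + 10·1 + 5·1 + 10·-1 + 9·1 + 5·-1.

-4 -3 3
-6 -10 -25
-10 -10 -7
2 -1 -3
-9 7 5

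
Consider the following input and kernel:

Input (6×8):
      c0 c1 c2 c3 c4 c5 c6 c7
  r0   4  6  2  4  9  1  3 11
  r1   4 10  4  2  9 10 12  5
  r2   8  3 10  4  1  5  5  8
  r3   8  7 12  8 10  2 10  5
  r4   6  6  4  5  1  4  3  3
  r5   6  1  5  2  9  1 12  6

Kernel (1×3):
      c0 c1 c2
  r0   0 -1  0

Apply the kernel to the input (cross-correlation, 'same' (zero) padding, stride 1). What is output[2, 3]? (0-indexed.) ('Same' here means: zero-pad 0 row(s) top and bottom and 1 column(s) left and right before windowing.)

-4

The receptive field on the zero-padded input at this output position is [10 4 1]. Elementwise product with the kernel and sum: 4·-1.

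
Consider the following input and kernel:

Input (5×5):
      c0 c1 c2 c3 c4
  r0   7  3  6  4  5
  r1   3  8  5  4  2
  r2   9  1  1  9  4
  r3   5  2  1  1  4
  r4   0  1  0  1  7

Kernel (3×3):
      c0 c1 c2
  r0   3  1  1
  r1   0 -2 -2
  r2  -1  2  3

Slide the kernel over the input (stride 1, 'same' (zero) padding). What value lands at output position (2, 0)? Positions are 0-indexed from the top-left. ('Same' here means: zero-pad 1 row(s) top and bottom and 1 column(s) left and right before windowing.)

The receptive field on the zero-padded input at this output position is [0 3 8 / 0 9 1 / 0 5 2]. Elementwise product with the kernel and sum: 0·3 + 3·1 + 8·1 + 9·-2 + 1·-2 + 0·-1 + 5·2 + 2·3.

7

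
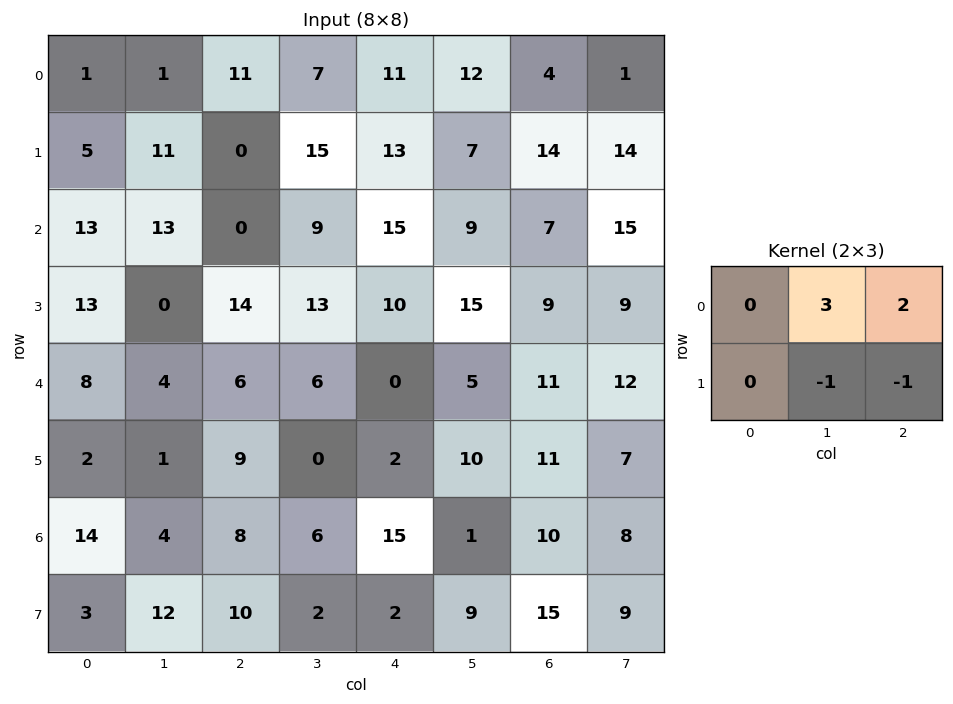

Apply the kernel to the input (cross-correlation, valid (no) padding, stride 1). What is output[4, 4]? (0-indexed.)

16

The receptive field on the input at this output position is [0 5 11 / 2 10 11]. Elementwise product with the kernel and sum: 5·3 + 11·2 + 10·-1 + 11·-1.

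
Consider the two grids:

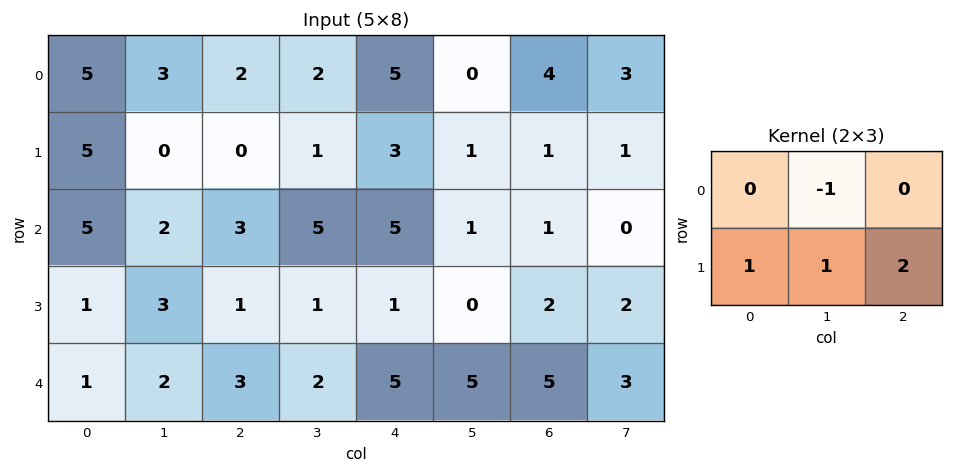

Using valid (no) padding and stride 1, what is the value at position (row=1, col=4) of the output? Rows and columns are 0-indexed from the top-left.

7

The receptive field on the input at this output position is [3 1 1 / 5 1 1]. Elementwise product with the kernel and sum: 1·-1 + 5·1 + 1·1 + 1·2.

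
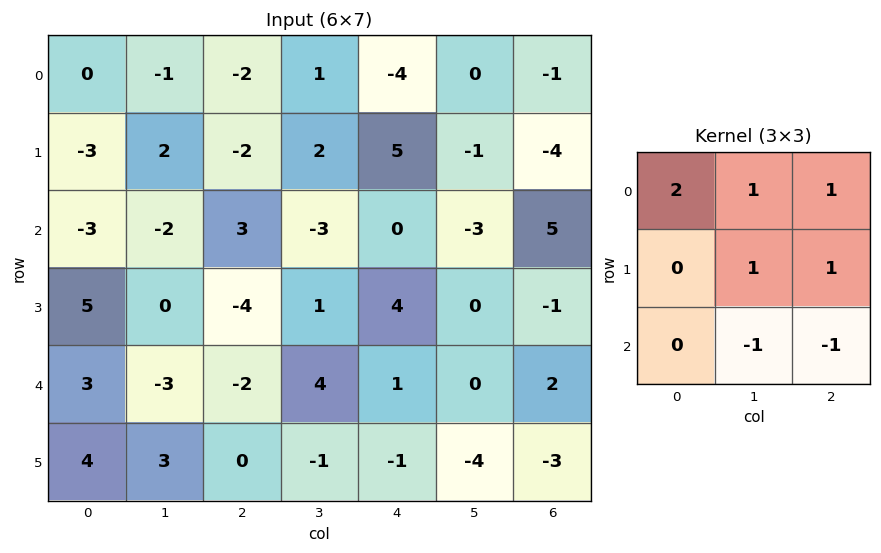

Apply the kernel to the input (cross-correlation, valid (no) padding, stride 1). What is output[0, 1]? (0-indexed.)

-3

The receptive field on the input at this output position is [-1 -2 1 / 2 -2 2 / -2 3 -3]. Elementwise product with the kernel and sum: -1·2 + -2·1 + 1·1 + -2·1 + 2·1 + 3·-1 + -3·-1.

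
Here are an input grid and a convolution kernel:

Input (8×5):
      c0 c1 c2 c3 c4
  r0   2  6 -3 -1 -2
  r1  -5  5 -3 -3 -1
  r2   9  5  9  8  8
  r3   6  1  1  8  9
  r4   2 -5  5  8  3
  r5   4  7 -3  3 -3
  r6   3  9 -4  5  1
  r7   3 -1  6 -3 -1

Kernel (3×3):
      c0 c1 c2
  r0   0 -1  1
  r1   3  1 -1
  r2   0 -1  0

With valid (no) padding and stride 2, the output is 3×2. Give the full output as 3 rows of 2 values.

Output[0,0]: The receptive field on the input at this output position is [2 6 -3 / -5 5 -3 / 9 5 9]. Elementwise product with the kernel and sum: 6·-1 + -3·1 + -5·3 + 5·1 + -3·-1 + 5·-1.
Output[0,1]: The receptive field on the input at this output position is [-3 -1 -2 / -3 -3 -1 / 9 8 8]. Elementwise product with the kernel and sum: -1·-1 + -2·1 + -3·3 + -3·1 + -1·-1 + 8·-1.

-21 -20
27 -6
23 -13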